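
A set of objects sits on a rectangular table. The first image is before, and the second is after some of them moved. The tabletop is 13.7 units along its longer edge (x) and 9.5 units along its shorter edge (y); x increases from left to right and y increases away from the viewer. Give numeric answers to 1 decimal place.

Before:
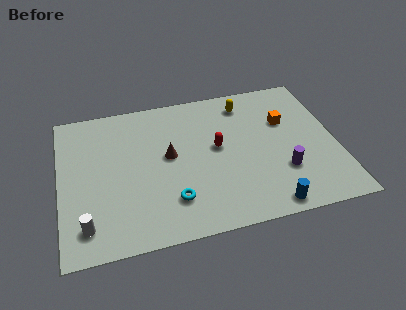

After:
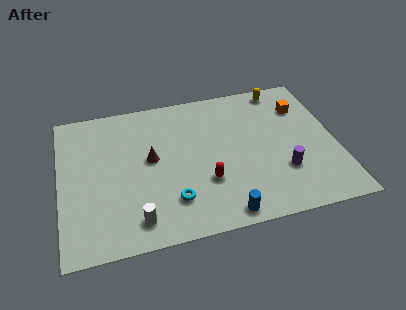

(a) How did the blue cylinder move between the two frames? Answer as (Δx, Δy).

(-2.2, 0.0)

From the two frames, the blue cylinder sits at roughly (10.0, 0.9) before and (7.8, 0.9) after.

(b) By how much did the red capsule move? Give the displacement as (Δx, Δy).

(-0.7, -2.1)

From the two frames, the red capsule sits at roughly (7.8, 5.2) before and (7.1, 3.1) after.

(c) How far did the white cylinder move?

2.4

The white cylinder moved from about (1.2, 1.7) to (3.6, 1.5), a distance of √(2.4² + 0.2²) ≈ 2.4.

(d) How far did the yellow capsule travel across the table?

2.0

The yellow capsule moved from about (9.4, 7.9) to (11.3, 8.5), a distance of √(1.9² + 0.6²) ≈ 2.0.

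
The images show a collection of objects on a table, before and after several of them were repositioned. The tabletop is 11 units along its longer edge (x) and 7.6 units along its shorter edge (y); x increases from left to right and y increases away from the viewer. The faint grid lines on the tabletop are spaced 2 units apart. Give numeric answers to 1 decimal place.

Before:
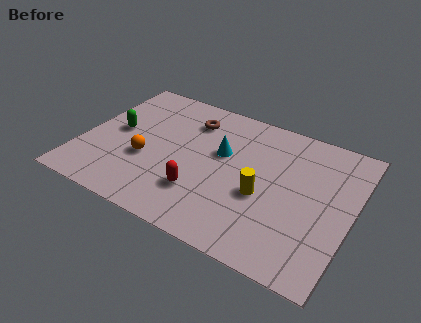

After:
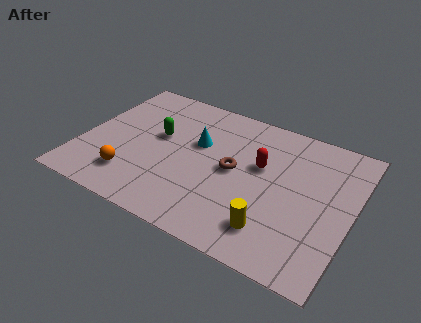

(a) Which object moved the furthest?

the red capsule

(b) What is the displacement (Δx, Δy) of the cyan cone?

(-1.0, 0.1)

The cyan cone started near (5.6, 4.6) and ended near (4.6, 4.7).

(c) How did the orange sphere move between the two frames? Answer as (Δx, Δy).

(-0.4, -1.2)

The orange sphere was at about (2.7, 2.9) and moved to about (2.3, 1.7).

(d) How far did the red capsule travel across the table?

3.3

From (5.1, 2.1) to (7.2, 4.6), the red capsule covered √(2.1² + 2.5²) ≈ 3.3 units.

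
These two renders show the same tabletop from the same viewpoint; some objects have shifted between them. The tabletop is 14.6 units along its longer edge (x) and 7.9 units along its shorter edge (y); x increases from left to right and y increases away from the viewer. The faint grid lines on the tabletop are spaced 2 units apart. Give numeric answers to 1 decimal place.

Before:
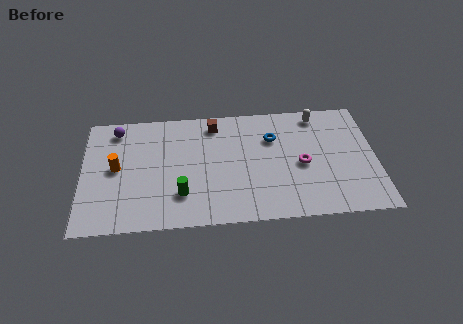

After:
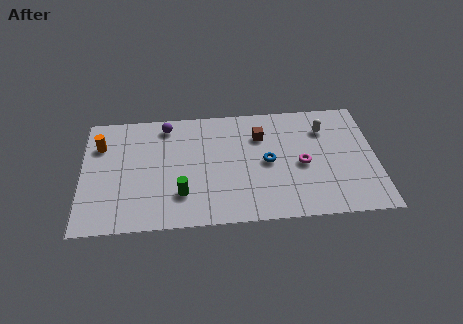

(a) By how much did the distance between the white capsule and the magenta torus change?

-0.8

Before: roughly 3.4 units apart; after: 2.6. That's 0.8 units closer together.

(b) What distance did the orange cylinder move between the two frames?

1.8

The orange cylinder was near (1.7, 4.1) before and (0.9, 5.7) after, so it travelled √(0.8² + 1.6²) ≈ 1.8 units.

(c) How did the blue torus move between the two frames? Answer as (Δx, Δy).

(-0.3, -1.6)

From the two frames, the blue torus sits at roughly (9.5, 5.5) before and (9.2, 3.9) after.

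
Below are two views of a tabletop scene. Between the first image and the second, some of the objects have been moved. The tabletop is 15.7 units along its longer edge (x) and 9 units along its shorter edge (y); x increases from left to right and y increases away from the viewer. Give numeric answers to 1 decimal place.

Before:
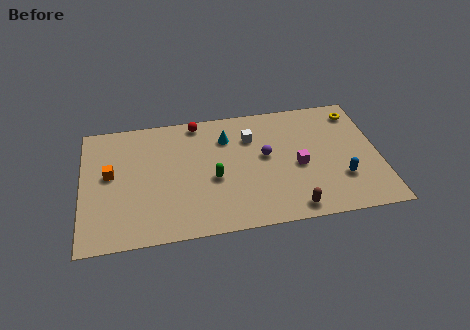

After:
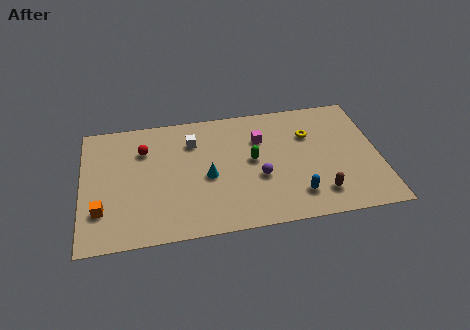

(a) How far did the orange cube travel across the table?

2.5

The orange cube was near (1.5, 5.0) before and (1.0, 2.5) after, so it travelled √(0.5² + 2.5²) ≈ 2.5 units.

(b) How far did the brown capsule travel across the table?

1.7

From (10.9, 1.0) to (12.4, 1.8), the brown capsule covered √(1.5² + 0.8²) ≈ 1.7 units.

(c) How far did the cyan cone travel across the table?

2.9

The cyan cone moved from about (7.7, 6.7) to (6.6, 4.0), a distance of √(1.1² + 2.7²) ≈ 2.9.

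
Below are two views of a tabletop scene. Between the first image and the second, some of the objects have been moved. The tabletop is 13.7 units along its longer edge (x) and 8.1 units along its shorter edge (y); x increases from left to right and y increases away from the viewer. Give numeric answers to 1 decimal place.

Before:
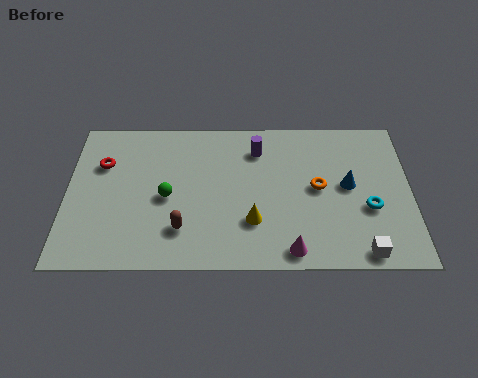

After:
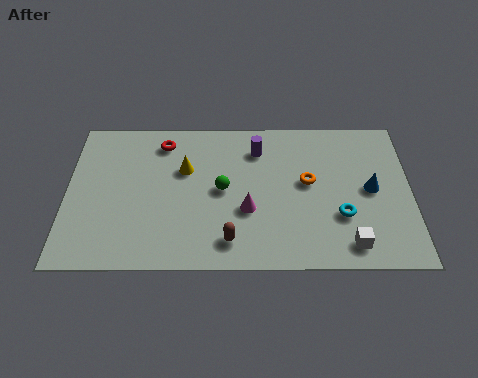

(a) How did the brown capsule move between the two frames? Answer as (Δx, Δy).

(1.9, -0.6)

The brown capsule started near (4.6, 2.0) and ended near (6.5, 1.4).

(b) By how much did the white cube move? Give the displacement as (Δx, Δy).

(-0.5, 0.4)

From the two frames, the white cube sits at roughly (11.7, 0.8) before and (11.2, 1.2) after.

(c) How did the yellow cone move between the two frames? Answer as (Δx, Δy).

(-2.7, 2.8)

The yellow cone was at about (7.4, 2.4) and moved to about (4.7, 5.2).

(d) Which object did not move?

the purple cylinder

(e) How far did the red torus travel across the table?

2.7

The red torus was near (1.4, 5.5) before and (3.8, 6.7) after, so it travelled √(2.4² + 1.2²) ≈ 2.7 units.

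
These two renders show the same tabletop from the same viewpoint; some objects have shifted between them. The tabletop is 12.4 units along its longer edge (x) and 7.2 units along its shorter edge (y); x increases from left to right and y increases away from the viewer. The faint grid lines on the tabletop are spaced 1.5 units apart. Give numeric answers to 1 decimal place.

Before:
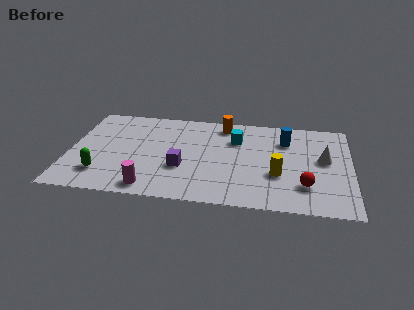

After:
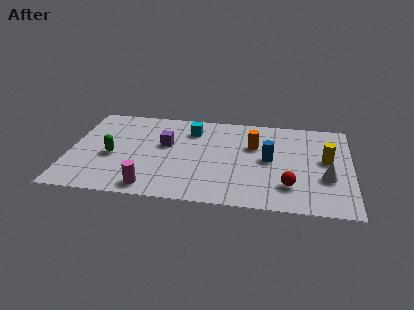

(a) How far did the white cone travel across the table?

1.4

The white cone was near (11.2, 4.0) before and (11.3, 2.6) after, so it travelled √(0.1² + 1.4²) ≈ 1.4 units.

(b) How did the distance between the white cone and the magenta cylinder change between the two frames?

-0.3

Before: roughly 8.1 units apart; after: 7.8. That's 0.3 units closer together.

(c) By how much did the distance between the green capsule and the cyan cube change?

-2.5

They were about 6.7 units apart before and 4.2 after — 2.5 units closer together.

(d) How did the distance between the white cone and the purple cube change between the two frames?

+0.9

Before: roughly 6.4 units apart; after: 7.3. That's 0.9 units further apart.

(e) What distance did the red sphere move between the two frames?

0.7

From (10.4, 1.9) to (9.7, 1.8), the red sphere covered √(0.7² + 0.1²) ≈ 0.7 units.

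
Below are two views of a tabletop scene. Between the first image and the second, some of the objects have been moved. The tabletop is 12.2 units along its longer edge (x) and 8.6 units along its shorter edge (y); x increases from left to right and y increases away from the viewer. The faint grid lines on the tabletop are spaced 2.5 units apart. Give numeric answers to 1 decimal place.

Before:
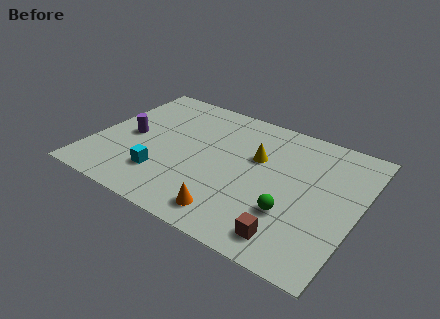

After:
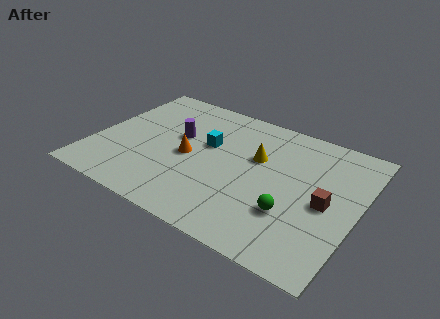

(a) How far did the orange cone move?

3.7

The orange cone was near (6.9, 1.3) before and (4.4, 4.0) after, so it travelled √(2.5² + 2.7²) ≈ 3.7 units.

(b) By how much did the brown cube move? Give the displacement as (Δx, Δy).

(1.2, 2.7)

From the two frames, the brown cube sits at roughly (9.6, 1.3) before and (10.8, 4.0) after.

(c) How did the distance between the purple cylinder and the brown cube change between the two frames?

-1.3

They were about 8.5 units apart before and 7.2 after — 1.3 units closer together.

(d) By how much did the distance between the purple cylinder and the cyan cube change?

-1.3

Before: roughly 2.7 units apart; after: 1.4. That's 1.3 units closer together.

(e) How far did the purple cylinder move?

2.3

The purple cylinder was near (1.6, 4.1) before and (3.7, 5.1) after, so it travelled √(2.1² + 1.0²) ≈ 2.3 units.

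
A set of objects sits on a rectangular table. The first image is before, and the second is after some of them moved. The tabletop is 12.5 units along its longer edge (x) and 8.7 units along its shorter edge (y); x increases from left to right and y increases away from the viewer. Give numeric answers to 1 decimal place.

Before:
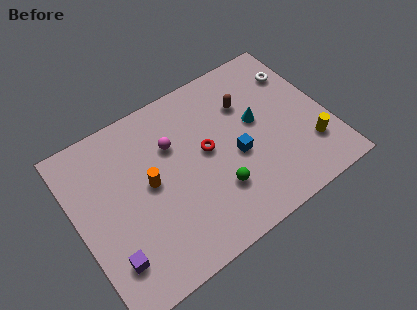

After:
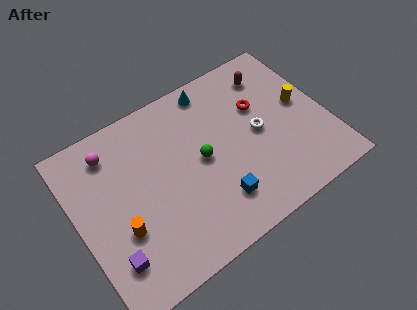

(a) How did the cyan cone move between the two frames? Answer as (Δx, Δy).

(-1.7, 2.8)

From the two frames, the cyan cone sits at roughly (9.1, 4.9) before and (7.4, 7.7) after.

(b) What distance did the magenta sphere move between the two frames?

3.1

From (5.0, 5.9) to (2.1, 7.1), the magenta sphere covered √(2.9² + 1.2²) ≈ 3.1 units.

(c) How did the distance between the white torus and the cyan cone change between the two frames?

+0.9

They were about 2.9 units apart before and 3.8 after — 0.9 units further apart.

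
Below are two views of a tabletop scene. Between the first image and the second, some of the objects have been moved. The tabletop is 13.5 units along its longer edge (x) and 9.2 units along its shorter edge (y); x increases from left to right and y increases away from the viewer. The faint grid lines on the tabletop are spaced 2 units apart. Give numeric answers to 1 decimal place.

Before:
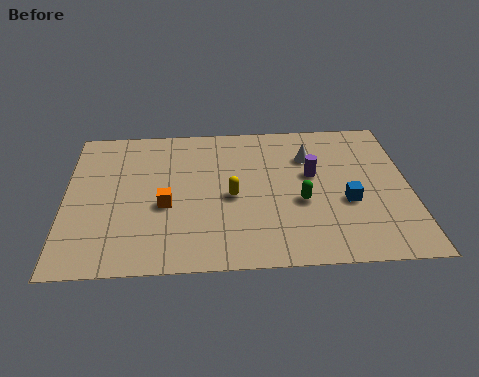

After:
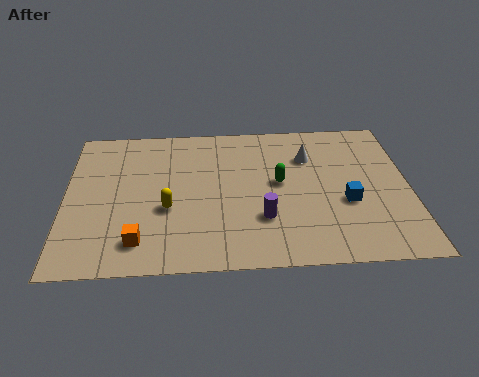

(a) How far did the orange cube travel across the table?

2.3

The orange cube was near (3.9, 3.8) before and (2.9, 1.7) after, so it travelled √(1.0² + 2.1²) ≈ 2.3 units.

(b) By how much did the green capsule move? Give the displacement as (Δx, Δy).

(-0.8, 1.3)

From the two frames, the green capsule sits at roughly (9.2, 3.7) before and (8.4, 5.0) after.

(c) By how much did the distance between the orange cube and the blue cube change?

+1.2

The distance was about 7.1 in the first image and 8.3 in the second, so they moved 1.2 units further apart.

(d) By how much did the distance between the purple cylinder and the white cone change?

+3.0

Before: roughly 1.2 units apart; after: 4.2. That's 3.0 units further apart.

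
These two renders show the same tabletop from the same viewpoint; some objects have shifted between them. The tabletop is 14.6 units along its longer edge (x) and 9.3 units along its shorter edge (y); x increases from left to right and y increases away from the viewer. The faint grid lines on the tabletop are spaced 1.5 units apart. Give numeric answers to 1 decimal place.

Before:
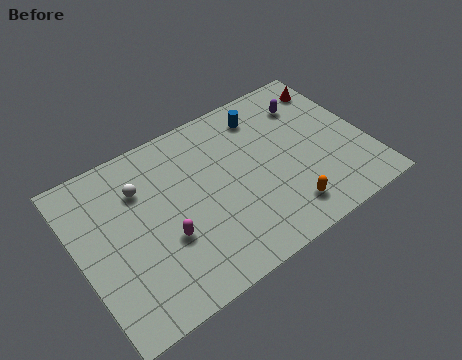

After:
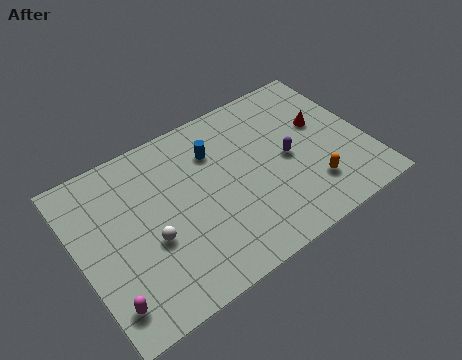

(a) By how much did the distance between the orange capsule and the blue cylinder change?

+0.3

They were about 5.9 units apart before and 6.2 after — 0.3 units further apart.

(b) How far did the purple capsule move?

3.1

The purple capsule moved from about (12.2, 7.1) to (10.6, 4.5), a distance of √(1.6² + 2.6²) ≈ 3.1.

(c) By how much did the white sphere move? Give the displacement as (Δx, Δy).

(0.0, -3.0)

The white sphere was at about (3.4, 6.7) and moved to about (3.4, 3.7).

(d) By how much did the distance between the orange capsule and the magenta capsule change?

+4.5

Before: roughly 6.0 units apart; after: 10.5. That's 4.5 units further apart.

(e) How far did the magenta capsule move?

3.6

From (4.1, 3.4) to (0.9, 1.7), the magenta capsule covered √(3.2² + 1.7²) ≈ 3.6 units.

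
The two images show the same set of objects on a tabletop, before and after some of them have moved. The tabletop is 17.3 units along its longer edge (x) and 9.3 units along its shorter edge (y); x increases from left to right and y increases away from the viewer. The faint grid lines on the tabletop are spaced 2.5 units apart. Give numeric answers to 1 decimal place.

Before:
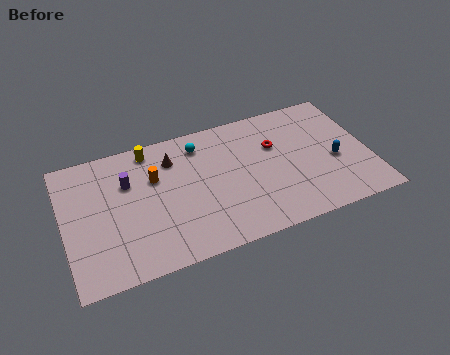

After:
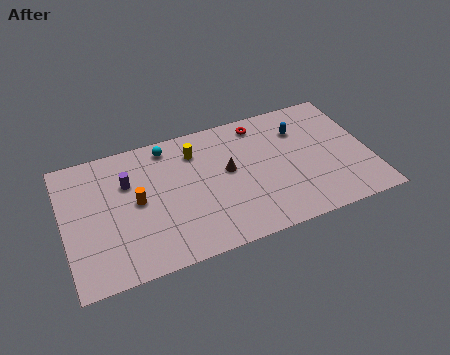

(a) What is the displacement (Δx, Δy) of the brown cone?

(3.0, -1.9)

From the two frames, the brown cone sits at roughly (6.3, 7.1) before and (9.3, 5.2) after.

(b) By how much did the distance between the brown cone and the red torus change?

-2.4

They were about 5.9 units apart before and 3.5 after — 2.4 units closer together.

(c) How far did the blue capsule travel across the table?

3.4

From (15.3, 3.9) to (13.6, 6.8), the blue capsule covered √(1.7² + 2.9²) ≈ 3.4 units.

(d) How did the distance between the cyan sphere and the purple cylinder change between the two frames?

-1.4

The distance was about 4.4 in the first image and 3.0 in the second, so they moved 1.4 units closer together.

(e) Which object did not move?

the purple cylinder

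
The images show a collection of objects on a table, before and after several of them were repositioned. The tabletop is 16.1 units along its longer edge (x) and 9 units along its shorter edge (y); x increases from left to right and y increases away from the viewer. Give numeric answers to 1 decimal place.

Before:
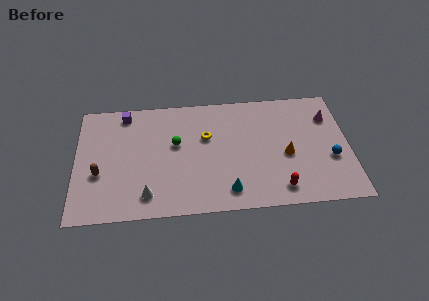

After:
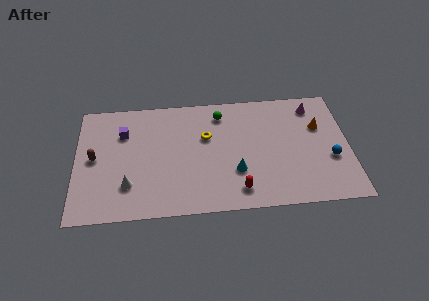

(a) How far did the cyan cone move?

1.5

The cyan cone moved from about (8.9, 1.5) to (9.4, 2.9), a distance of √(0.5² + 1.4²) ≈ 1.5.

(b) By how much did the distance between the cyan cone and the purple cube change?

-1.3

They were about 8.8 units apart before and 7.5 after — 1.3 units closer together.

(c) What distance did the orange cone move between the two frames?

2.8

The orange cone moved from about (12.4, 3.9) to (14.4, 5.9), a distance of √(2.0² + 2.0²) ≈ 2.8.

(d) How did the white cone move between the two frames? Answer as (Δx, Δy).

(-1.1, 0.8)

From the two frames, the white cone sits at roughly (4.2, 1.6) before and (3.1, 2.4) after.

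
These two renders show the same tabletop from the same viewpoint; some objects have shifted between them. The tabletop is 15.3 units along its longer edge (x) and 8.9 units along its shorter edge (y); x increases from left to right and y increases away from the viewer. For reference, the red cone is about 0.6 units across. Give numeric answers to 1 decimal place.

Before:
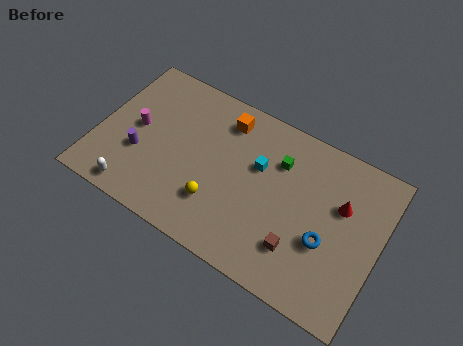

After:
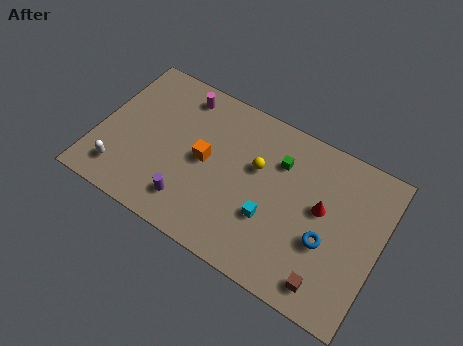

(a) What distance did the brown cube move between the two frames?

2.0

From (11.3, 2.3) to (13.0, 1.3), the brown cube covered √(1.7² + 1.0²) ≈ 2.0 units.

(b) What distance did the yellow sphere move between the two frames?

3.4

From (6.8, 2.5) to (8.5, 5.5), the yellow sphere covered √(1.7² + 3.0²) ≈ 3.4 units.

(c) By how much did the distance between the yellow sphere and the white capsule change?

+3.3

The distance was about 4.6 in the first image and 7.9 in the second, so they moved 3.3 units further apart.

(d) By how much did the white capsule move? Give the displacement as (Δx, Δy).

(-0.9, 0.7)

The white capsule was at about (2.5, 1.0) and moved to about (1.6, 1.7).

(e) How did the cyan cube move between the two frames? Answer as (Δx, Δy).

(1.0, -2.5)

The cyan cube started near (8.6, 5.6) and ended near (9.6, 3.1).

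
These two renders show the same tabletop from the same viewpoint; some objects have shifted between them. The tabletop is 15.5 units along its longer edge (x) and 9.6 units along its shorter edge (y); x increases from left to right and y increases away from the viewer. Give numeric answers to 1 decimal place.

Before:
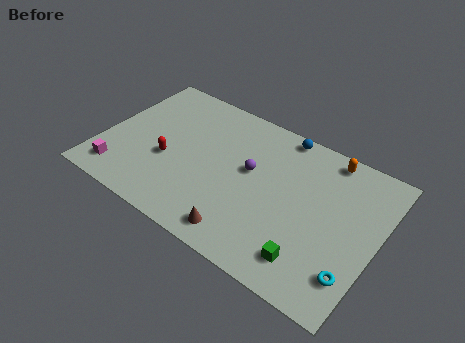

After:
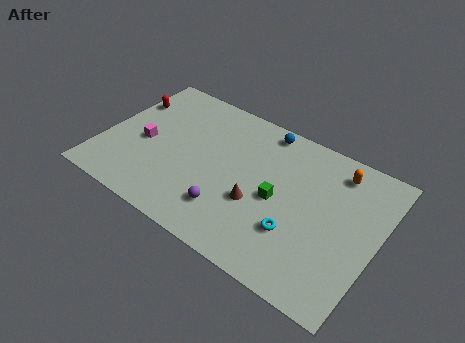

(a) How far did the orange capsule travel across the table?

0.8

The orange capsule moved from about (12.2, 8.6) to (12.8, 8.0), a distance of √(0.6² + 0.6²) ≈ 0.8.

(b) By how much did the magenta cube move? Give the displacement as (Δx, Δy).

(0.9, 2.7)

The magenta cube started near (1.4, 1.6) and ended near (2.3, 4.3).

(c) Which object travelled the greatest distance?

the red capsule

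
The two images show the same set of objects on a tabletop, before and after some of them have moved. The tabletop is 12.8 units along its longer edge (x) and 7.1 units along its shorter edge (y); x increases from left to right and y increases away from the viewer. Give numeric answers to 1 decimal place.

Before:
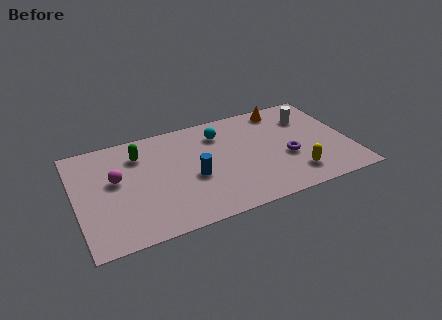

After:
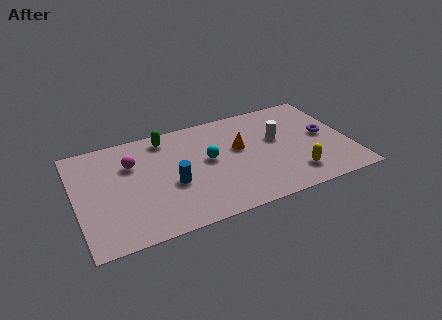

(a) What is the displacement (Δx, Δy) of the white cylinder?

(-1.6, -1.0)

The white cylinder was at about (11.1, 5.2) and moved to about (9.5, 4.2).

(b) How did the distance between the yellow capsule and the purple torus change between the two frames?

+1.5

They were about 1.3 units apart before and 2.8 after — 1.5 units further apart.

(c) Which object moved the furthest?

the orange cone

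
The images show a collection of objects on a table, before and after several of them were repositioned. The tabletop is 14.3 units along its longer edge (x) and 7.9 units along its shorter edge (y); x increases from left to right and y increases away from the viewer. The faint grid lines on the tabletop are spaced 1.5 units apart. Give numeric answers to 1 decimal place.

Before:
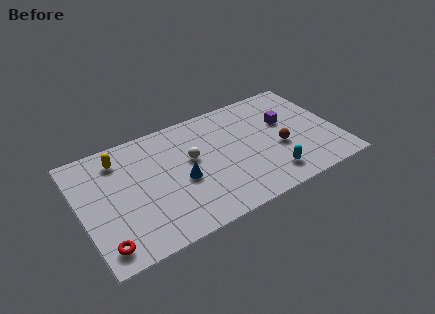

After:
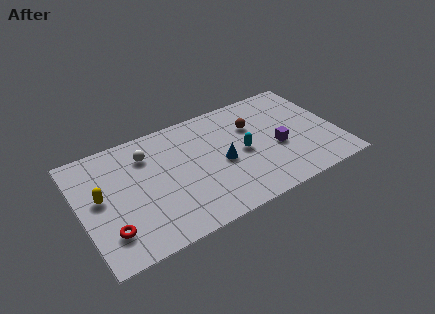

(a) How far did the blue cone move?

2.3

The blue cone moved from about (5.5, 3.4) to (7.8, 3.6), a distance of √(2.3² + 0.2²) ≈ 2.3.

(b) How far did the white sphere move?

2.7

The white sphere was near (6.2, 4.6) before and (3.9, 6.0) after, so it travelled √(2.3² + 1.4²) ≈ 2.7 units.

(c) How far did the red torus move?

0.8

The red torus was near (0.9, 1.2) before and (1.3, 1.9) after, so it travelled √(0.4² + 0.7²) ≈ 0.8 units.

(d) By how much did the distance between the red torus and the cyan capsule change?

-1.4

They were about 9.3 units apart before and 7.9 after — 1.4 units closer together.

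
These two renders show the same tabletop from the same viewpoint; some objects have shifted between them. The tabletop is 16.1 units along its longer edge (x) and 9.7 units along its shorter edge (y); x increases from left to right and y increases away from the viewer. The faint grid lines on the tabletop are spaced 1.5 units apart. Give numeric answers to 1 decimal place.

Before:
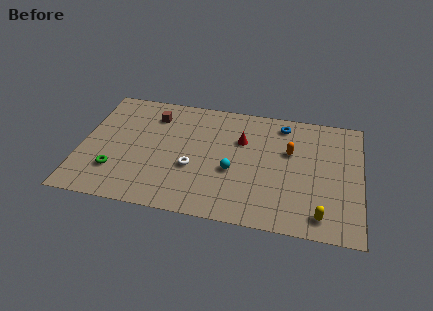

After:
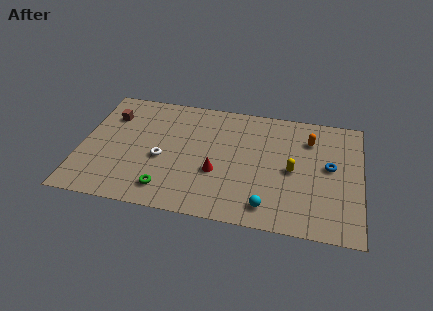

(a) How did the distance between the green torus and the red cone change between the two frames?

-4.7

They were about 8.1 units apart before and 3.4 after — 4.7 units closer together.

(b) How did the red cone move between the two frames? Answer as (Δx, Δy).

(-1.3, -2.9)

The red cone was at about (9.2, 6.5) and moved to about (7.9, 3.6).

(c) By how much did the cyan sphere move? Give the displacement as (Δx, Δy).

(2.1, -2.4)

From the two frames, the cyan sphere sits at roughly (8.8, 3.9) before and (10.9, 1.5) after.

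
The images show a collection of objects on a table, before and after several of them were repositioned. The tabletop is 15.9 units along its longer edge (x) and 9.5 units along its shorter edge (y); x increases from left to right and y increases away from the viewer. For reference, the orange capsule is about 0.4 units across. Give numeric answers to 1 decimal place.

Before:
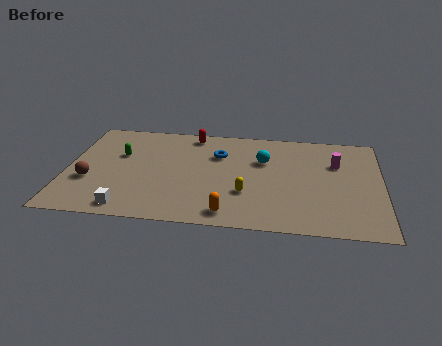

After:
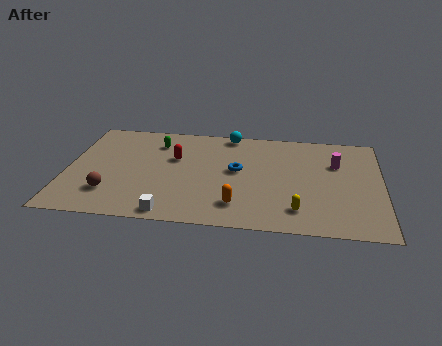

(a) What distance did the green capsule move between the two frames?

2.3

The green capsule moved from about (2.6, 6.0) to (4.4, 7.4), a distance of √(1.8² + 1.4²) ≈ 2.3.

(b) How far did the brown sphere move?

1.5

The brown sphere was near (1.2, 3.4) before and (2.3, 2.4) after, so it travelled √(1.1² + 1.0²) ≈ 1.5 units.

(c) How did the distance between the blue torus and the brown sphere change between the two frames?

-0.3

The distance was about 7.2 in the first image and 6.9 in the second, so they moved 0.3 units closer together.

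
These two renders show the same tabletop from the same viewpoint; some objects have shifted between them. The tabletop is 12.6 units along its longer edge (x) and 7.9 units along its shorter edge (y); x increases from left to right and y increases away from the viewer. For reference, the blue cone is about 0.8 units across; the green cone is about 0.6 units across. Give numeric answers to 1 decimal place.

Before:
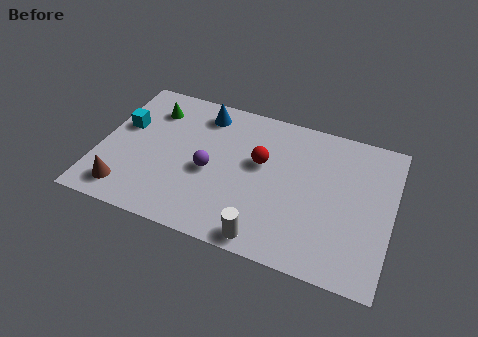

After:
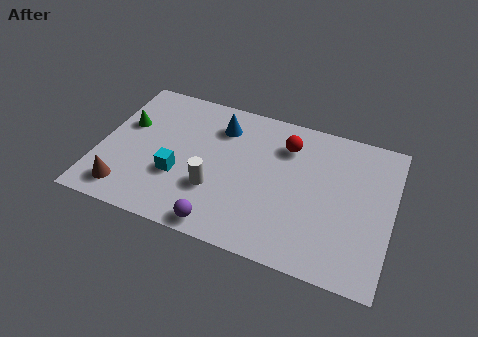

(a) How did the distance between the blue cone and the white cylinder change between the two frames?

-3.2

The distance was about 6.7 in the first image and 3.5 in the second, so they moved 3.2 units closer together.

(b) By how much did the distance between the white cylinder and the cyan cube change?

-6.1

They were about 7.7 units apart before and 1.6 after — 6.1 units closer together.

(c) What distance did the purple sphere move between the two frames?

2.8

The purple sphere moved from about (4.8, 3.5) to (5.6, 0.8), a distance of √(0.8² + 2.7²) ≈ 2.8.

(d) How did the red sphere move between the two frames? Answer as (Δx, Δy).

(1.0, 1.3)

The red sphere was at about (6.9, 4.7) and moved to about (7.9, 6.0).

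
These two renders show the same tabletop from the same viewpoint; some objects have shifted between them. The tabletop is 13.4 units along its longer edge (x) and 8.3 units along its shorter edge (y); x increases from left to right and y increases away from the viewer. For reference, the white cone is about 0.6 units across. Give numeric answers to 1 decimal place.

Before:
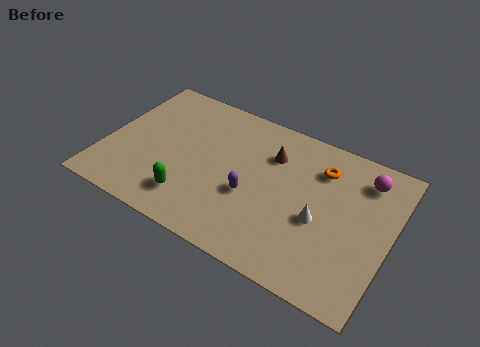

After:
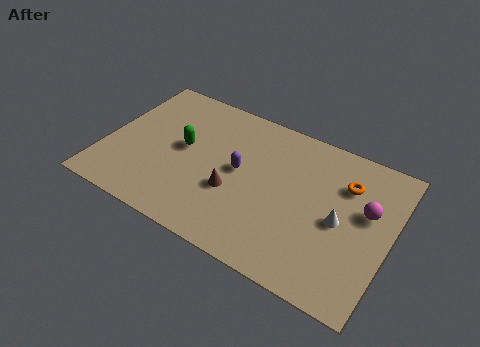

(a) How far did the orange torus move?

1.2

From (9.9, 6.3) to (11.1, 6.0), the orange torus covered √(1.2² + 0.3²) ≈ 1.2 units.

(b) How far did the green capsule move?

2.8

The green capsule was near (4.4, 1.8) before and (3.6, 4.5) after, so it travelled √(0.8² + 2.7²) ≈ 2.8 units.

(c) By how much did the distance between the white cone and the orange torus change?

-0.7

They were about 2.8 units apart before and 2.1 after — 0.7 units closer together.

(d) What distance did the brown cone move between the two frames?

3.2

From (7.6, 6.0) to (6.2, 3.1), the brown cone covered √(1.4² + 2.9²) ≈ 3.2 units.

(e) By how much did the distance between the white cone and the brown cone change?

+1.4

Before: roughly 3.6 units apart; after: 5.0. That's 1.4 units further apart.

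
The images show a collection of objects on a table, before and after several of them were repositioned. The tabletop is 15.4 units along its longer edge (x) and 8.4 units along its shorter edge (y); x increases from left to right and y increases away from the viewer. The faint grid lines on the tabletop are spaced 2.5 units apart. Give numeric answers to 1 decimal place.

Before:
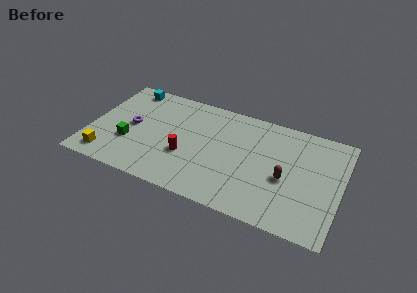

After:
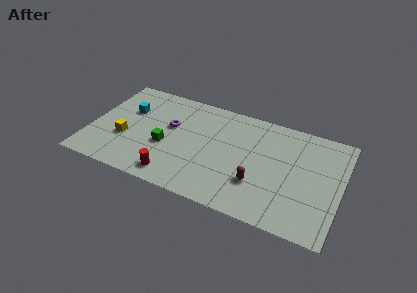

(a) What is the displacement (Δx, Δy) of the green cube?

(2.2, 0.5)

The green cube was at about (2.5, 2.9) and moved to about (4.7, 3.4).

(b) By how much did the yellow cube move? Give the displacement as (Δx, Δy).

(0.9, 1.8)

The yellow cube was at about (1.3, 1.3) and moved to about (2.2, 3.1).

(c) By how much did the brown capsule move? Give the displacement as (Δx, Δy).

(-1.6, -1.0)

From the two frames, the brown capsule sits at roughly (12.1, 3.6) before and (10.5, 2.6) after.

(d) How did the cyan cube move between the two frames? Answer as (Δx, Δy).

(0.2, -1.9)

The cyan cube started near (1.9, 7.4) and ended near (2.1, 5.5).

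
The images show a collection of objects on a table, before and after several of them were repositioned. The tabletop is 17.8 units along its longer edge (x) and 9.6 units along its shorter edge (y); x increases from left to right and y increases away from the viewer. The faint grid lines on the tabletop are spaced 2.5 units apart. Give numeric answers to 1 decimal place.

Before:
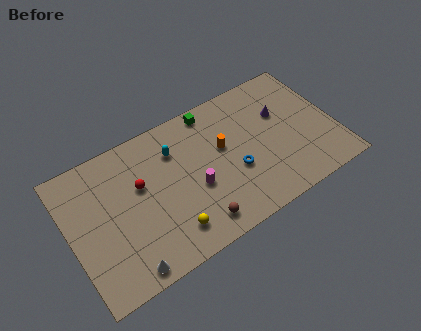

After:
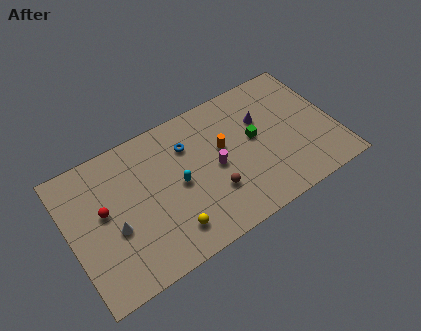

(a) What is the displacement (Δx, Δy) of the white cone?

(-0.3, 2.9)

The white cone was at about (3.1, 1.0) and moved to about (2.8, 3.9).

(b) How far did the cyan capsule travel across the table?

2.4

From (7.3, 7.1) to (7.2, 4.7), the cyan capsule covered √(0.1² + 2.4²) ≈ 2.4 units.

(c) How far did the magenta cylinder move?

1.7

The magenta cylinder moved from about (8.2, 3.9) to (9.7, 4.6), a distance of √(1.5² + 0.7²) ≈ 1.7.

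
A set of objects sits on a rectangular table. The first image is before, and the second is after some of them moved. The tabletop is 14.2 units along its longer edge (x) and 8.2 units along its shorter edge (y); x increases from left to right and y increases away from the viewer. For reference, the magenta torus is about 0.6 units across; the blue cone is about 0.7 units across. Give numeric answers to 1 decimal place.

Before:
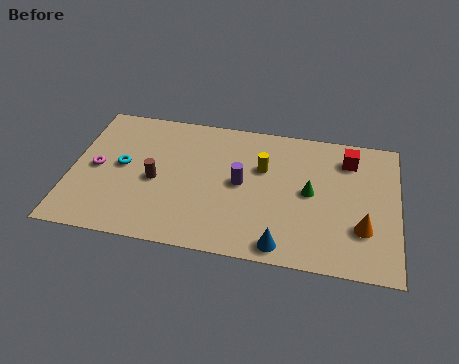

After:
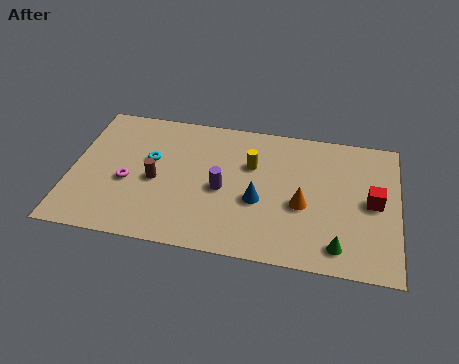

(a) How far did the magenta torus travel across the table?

1.5

From (1.1, 4.0) to (2.5, 3.4), the magenta torus covered √(1.4² + 0.6²) ≈ 1.5 units.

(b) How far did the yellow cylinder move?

0.5

From (8.3, 5.3) to (7.8, 5.4), the yellow cylinder covered √(0.5² + 0.1²) ≈ 0.5 units.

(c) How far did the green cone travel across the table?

3.2

The green cone was near (10.4, 4.2) before and (11.7, 1.3) after, so it travelled √(1.3² + 2.9²) ≈ 3.2 units.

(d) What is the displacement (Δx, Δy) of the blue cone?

(-1.1, 2.4)

The blue cone started near (9.3, 0.9) and ended near (8.2, 3.3).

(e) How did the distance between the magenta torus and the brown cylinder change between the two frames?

-1.4

The distance was about 2.6 in the first image and 1.2 in the second, so they moved 1.4 units closer together.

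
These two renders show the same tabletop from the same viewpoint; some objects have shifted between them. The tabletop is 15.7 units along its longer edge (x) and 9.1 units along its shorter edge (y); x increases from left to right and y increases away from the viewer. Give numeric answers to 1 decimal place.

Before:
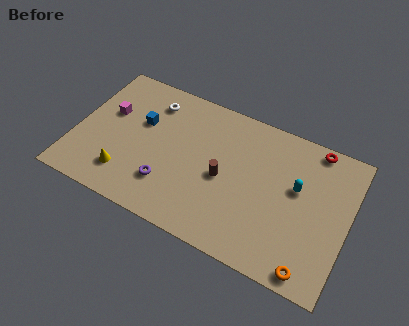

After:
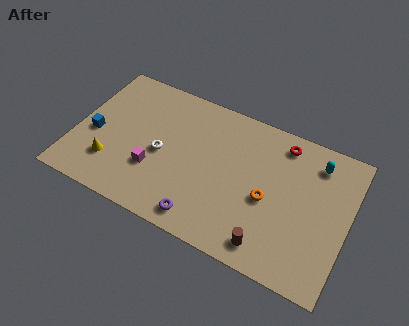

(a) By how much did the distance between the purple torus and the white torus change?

-1.1

They were about 5.2 units apart before and 4.1 after — 1.1 units closer together.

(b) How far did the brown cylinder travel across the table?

4.2

The brown cylinder moved from about (8.6, 4.2) to (11.6, 1.3), a distance of √(3.0² + 2.9²) ≈ 4.2.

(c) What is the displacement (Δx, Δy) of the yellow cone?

(-0.9, 0.4)

The yellow cone started near (3.2, 2.0) and ended near (2.3, 2.4).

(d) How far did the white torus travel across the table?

3.3

From (4.0, 7.3) to (5.0, 4.2), the white torus covered √(1.0² + 3.1²) ≈ 3.3 units.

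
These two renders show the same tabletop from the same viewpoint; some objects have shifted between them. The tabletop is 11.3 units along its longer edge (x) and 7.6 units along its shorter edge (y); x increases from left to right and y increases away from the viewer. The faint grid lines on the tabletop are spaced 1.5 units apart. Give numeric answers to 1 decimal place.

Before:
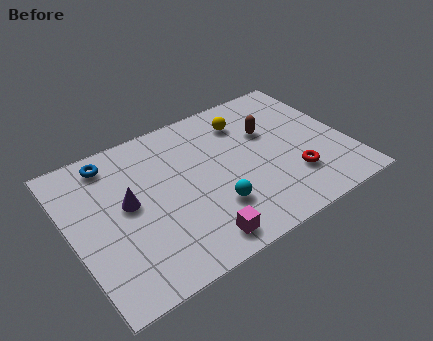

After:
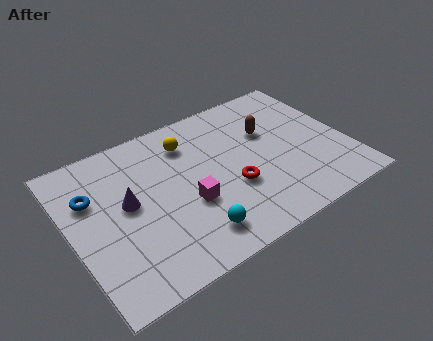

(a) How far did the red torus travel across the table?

2.5

The red torus moved from about (8.8, 2.1) to (6.4, 2.8), a distance of √(2.4² + 0.7²) ≈ 2.5.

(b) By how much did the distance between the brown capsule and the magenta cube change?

-1.2

Before: roughly 5.4 units apart; after: 4.2. That's 1.2 units closer together.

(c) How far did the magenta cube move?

1.9

From (4.6, 1.0) to (4.6, 2.9), the magenta cube covered √(0.0² + 1.9²) ≈ 1.9 units.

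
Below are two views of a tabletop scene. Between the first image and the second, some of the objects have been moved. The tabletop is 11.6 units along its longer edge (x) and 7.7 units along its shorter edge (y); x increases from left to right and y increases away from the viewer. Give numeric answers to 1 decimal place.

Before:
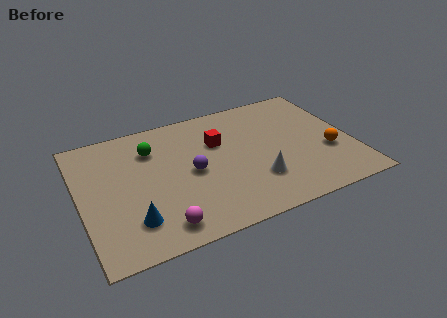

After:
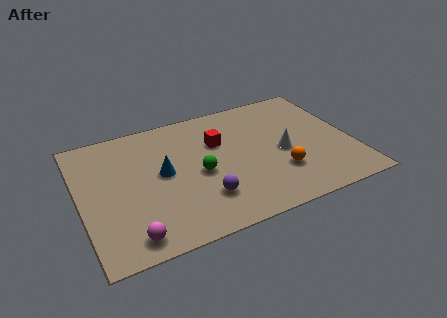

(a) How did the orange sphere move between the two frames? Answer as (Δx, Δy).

(-2.2, -0.5)

The orange sphere was at about (10.5, 2.8) and moved to about (8.3, 2.3).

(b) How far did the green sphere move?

2.8

The green sphere was near (3.2, 5.7) before and (5.0, 3.5) after, so it travelled √(1.8² + 2.2²) ≈ 2.8 units.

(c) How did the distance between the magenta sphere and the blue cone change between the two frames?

+2.2

Before: roughly 1.3 units apart; after: 3.5. That's 2.2 units further apart.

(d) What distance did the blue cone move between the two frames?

2.7

The blue cone was near (2.0, 1.8) before and (3.5, 4.1) after, so it travelled √(1.5² + 2.3²) ≈ 2.7 units.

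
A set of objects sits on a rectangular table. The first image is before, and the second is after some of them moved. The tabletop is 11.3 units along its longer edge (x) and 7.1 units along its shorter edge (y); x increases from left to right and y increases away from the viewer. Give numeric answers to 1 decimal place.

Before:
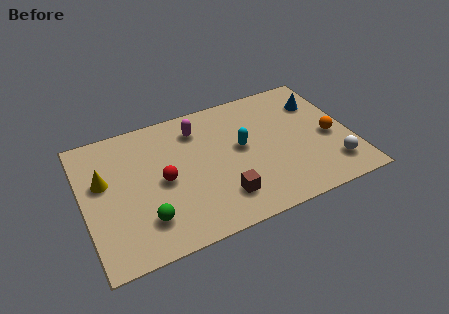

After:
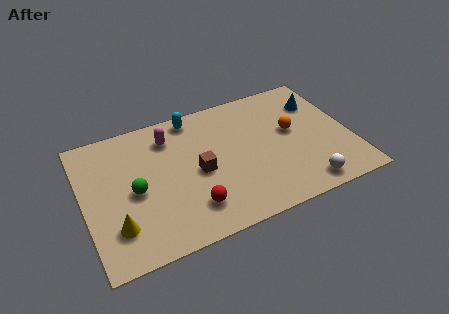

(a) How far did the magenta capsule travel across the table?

1.2

From (5.0, 5.6) to (3.8, 5.6), the magenta capsule covered √(1.2² + 0.0²) ≈ 1.2 units.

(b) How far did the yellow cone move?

2.5

The yellow cone was near (0.9, 4.3) before and (1.2, 1.8) after, so it travelled √(0.3² + 2.5²) ≈ 2.5 units.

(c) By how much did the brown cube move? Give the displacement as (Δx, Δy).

(-0.8, 1.7)

The brown cube started near (5.6, 1.6) and ended near (4.8, 3.3).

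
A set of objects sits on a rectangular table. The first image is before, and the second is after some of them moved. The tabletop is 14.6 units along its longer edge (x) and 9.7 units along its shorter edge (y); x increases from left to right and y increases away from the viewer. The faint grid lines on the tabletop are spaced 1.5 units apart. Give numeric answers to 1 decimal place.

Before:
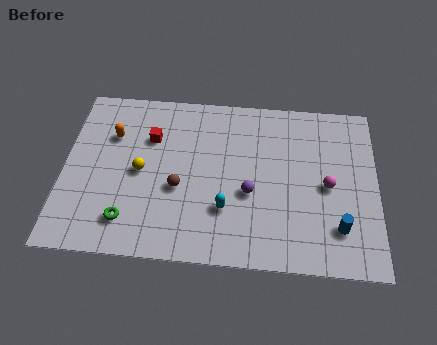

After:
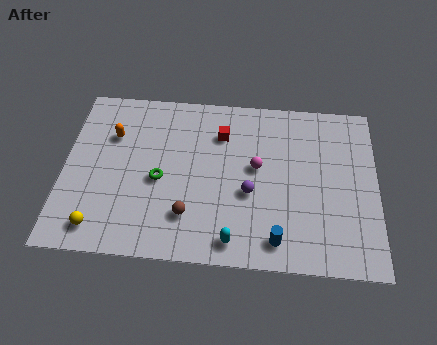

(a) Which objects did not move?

the purple sphere and the orange capsule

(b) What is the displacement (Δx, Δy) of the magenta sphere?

(-3.3, 0.8)

The magenta sphere started near (12.3, 4.6) and ended near (9.0, 5.4).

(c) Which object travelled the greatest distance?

the yellow sphere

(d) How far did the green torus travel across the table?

2.8

From (3.1, 1.9) to (4.5, 4.3), the green torus covered √(1.4² + 2.4²) ≈ 2.8 units.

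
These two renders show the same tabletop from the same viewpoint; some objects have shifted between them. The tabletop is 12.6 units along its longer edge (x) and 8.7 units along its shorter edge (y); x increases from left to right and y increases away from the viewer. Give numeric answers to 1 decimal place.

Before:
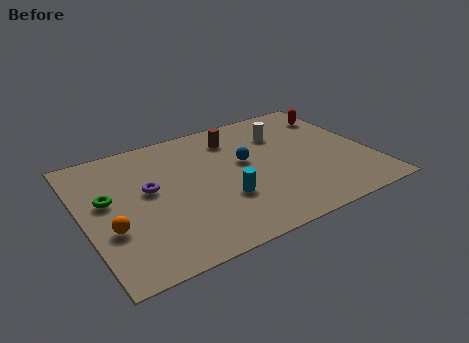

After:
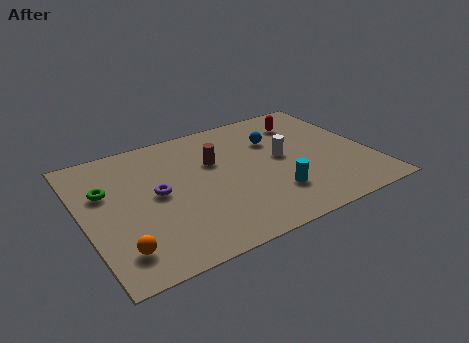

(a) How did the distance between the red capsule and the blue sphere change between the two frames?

-3.1

Before: roughly 4.8 units apart; after: 1.7. That's 3.1 units closer together.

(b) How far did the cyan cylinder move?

2.2

From (5.9, 2.9) to (8.0, 2.3), the cyan cylinder covered √(2.1² + 0.6²) ≈ 2.2 units.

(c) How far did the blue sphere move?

1.8

The blue sphere was near (7.2, 5.0) before and (8.7, 6.0) after, so it travelled √(1.5² + 1.0²) ≈ 1.8 units.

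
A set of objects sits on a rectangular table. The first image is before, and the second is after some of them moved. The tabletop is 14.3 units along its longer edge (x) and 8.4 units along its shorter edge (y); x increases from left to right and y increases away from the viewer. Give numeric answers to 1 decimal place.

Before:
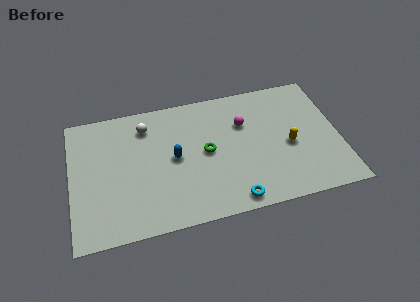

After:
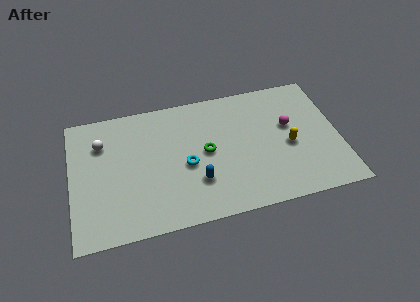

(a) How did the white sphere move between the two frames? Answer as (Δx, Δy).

(-2.4, -0.6)

The white sphere was at about (4.1, 6.7) and moved to about (1.7, 6.1).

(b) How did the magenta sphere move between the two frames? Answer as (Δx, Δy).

(2.4, -0.7)

The magenta sphere started near (9.3, 5.7) and ended near (11.7, 5.0).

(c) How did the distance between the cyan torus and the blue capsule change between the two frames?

-3.2

Before: roughly 4.5 units apart; after: 1.3. That's 3.2 units closer together.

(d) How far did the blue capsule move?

2.1

The blue capsule was near (5.5, 4.3) before and (6.6, 2.5) after, so it travelled √(1.1² + 1.8²) ≈ 2.1 units.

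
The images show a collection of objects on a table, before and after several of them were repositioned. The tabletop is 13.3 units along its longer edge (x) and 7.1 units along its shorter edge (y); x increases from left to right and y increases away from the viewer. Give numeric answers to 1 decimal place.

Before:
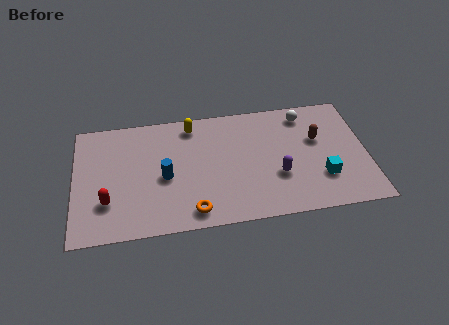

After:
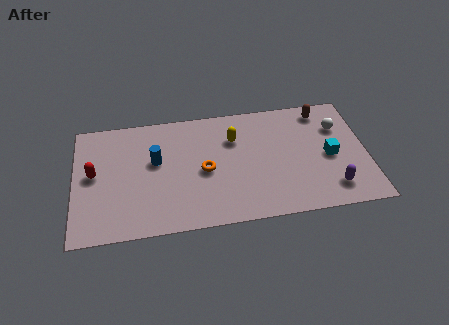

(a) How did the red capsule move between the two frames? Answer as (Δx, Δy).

(-0.6, 1.7)

The red capsule was at about (1.5, 2.1) and moved to about (0.9, 3.8).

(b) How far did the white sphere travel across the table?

1.8

The white sphere moved from about (10.6, 6.0) to (12.1, 5.0), a distance of √(1.5² + 1.0²) ≈ 1.8.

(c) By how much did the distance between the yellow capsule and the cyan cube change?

-2.4

They were about 7.0 units apart before and 4.6 after — 2.4 units closer together.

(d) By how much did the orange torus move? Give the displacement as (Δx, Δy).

(0.6, 2.3)

The orange torus started near (5.3, 1.0) and ended near (5.9, 3.3).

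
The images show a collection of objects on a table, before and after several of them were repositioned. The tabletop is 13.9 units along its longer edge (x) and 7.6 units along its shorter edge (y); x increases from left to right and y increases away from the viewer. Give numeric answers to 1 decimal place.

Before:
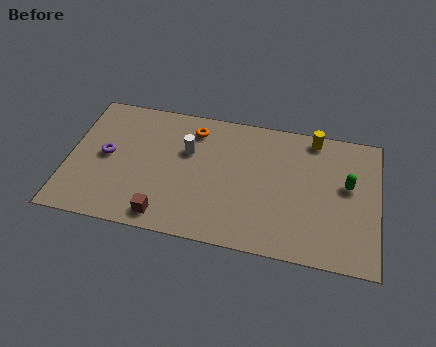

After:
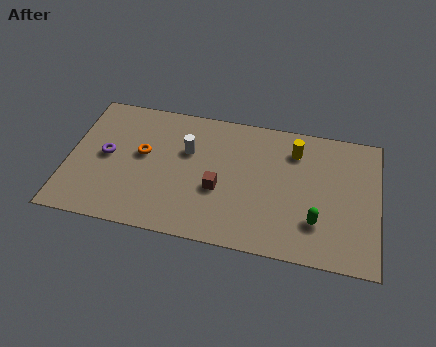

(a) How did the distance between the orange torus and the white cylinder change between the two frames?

+0.8

Before: roughly 1.3 units apart; after: 2.1. That's 0.8 units further apart.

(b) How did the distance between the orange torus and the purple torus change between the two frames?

-2.8

They were about 4.4 units apart before and 1.6 after — 2.8 units closer together.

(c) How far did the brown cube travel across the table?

3.0

The brown cube moved from about (4.5, 1.0) to (6.8, 3.0), a distance of √(2.3² + 2.0²) ≈ 3.0.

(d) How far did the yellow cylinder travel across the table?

1.2

The yellow cylinder moved from about (10.9, 6.8) to (10.1, 5.9), a distance of √(0.8² + 0.9²) ≈ 1.2.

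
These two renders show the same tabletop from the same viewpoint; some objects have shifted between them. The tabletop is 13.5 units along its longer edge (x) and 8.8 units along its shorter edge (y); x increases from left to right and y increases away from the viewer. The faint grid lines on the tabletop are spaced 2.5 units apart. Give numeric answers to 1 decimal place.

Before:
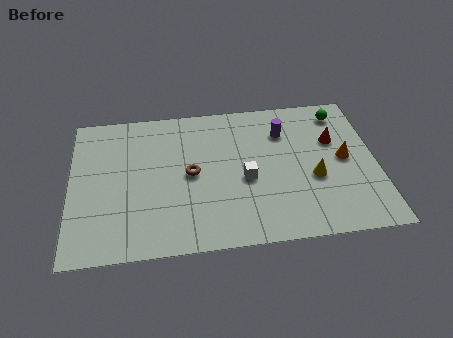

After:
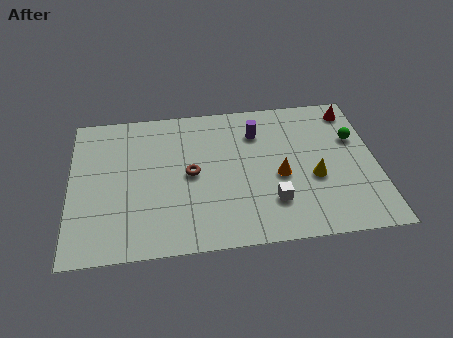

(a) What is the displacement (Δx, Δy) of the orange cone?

(-2.9, -0.7)

The orange cone started near (12.1, 4.5) and ended near (9.2, 3.8).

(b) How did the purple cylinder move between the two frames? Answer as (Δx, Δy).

(-1.2, 0.1)

The purple cylinder was at about (9.5, 6.5) and moved to about (8.3, 6.6).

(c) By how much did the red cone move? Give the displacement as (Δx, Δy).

(0.9, 1.8)

The red cone was at about (11.7, 5.7) and moved to about (12.6, 7.5).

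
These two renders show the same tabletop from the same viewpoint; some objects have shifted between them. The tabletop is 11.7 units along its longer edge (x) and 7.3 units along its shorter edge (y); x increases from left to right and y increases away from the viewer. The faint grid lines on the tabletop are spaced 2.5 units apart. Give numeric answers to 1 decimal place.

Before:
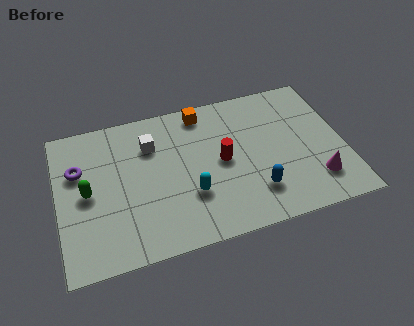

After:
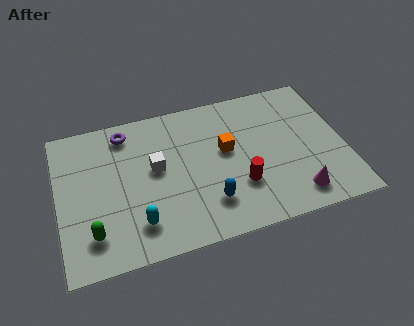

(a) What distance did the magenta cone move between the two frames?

1.0

The magenta cone moved from about (10.4, 1.7) to (9.5, 1.2), a distance of √(0.9² + 0.5²) ≈ 1.0.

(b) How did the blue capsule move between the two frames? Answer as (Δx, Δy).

(-1.9, 0.0)

The blue capsule was at about (7.9, 1.8) and moved to about (6.0, 1.8).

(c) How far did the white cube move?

1.2

From (3.9, 5.3) to (4.0, 4.1), the white cube covered √(0.1² + 1.2²) ≈ 1.2 units.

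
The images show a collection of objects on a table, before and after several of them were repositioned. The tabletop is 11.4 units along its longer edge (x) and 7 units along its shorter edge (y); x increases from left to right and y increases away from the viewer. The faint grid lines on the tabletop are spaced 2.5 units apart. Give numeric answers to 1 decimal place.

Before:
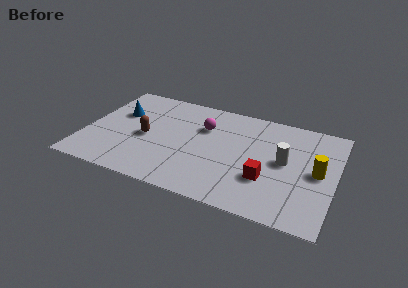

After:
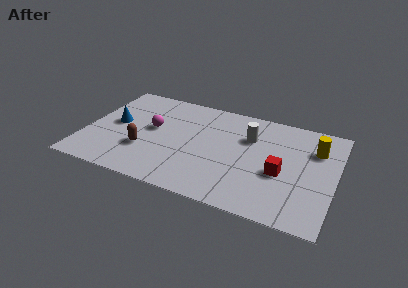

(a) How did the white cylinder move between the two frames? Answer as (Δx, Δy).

(-1.7, 1.1)

From the two frames, the white cylinder sits at roughly (9.1, 3.7) before and (7.4, 4.8) after.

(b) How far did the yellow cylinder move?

1.5

From (10.6, 3.5) to (10.4, 5.0), the yellow cylinder covered √(0.2² + 1.5²) ≈ 1.5 units.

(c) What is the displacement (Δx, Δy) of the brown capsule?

(0.0, -0.9)

The brown capsule was at about (2.8, 3.2) and moved to about (2.8, 2.3).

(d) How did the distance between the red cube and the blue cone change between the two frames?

+0.4

The distance was about 7.3 in the first image and 7.7 in the second, so they moved 0.4 units further apart.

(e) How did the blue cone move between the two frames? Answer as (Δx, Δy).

(-0.1, -0.8)

The blue cone started near (1.4, 4.5) and ended near (1.3, 3.7).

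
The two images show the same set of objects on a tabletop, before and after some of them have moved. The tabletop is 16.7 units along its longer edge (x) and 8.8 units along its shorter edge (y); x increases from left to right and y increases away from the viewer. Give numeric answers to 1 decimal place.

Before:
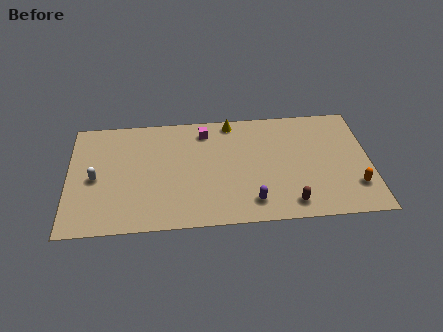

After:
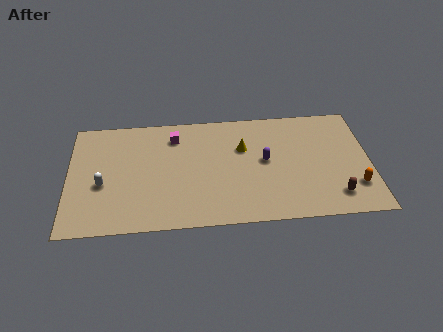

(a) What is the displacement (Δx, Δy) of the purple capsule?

(0.8, 3.1)

From the two frames, the purple capsule sits at roughly (10.1, 1.6) before and (10.9, 4.7) after.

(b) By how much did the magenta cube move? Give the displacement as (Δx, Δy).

(-1.7, -0.3)

The magenta cube started near (7.6, 7.3) and ended near (5.9, 7.0).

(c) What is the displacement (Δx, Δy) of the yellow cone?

(0.6, -2.1)

The yellow cone was at about (9.1, 7.9) and moved to about (9.7, 5.8).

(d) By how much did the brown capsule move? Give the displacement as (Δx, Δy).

(2.5, 0.4)

From the two frames, the brown capsule sits at roughly (12.2, 1.3) before and (14.7, 1.7) after.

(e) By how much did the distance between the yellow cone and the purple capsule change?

-4.8

They were about 6.4 units apart before and 1.6 after — 4.8 units closer together.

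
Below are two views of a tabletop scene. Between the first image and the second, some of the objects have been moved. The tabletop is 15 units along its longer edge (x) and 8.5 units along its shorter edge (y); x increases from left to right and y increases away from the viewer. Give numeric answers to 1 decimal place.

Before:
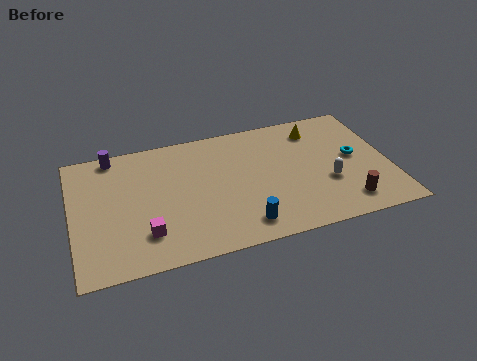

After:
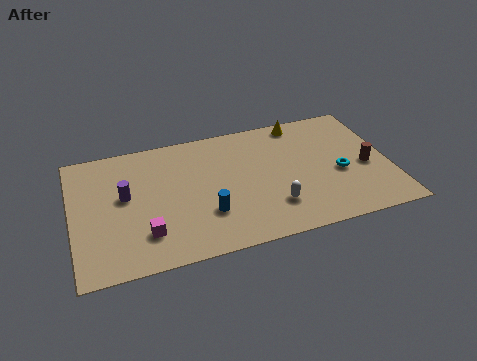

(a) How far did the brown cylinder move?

2.5

From (12.7, 1.5) to (13.9, 3.7), the brown cylinder covered √(1.2² + 2.2²) ≈ 2.5 units.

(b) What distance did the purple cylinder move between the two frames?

2.9

The purple cylinder was near (2.1, 7.7) before and (2.5, 4.8) after, so it travelled √(0.4² + 2.9²) ≈ 2.9 units.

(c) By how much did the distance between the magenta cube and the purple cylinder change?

-2.9

Before: roughly 5.7 units apart; after: 2.8. That's 2.9 units closer together.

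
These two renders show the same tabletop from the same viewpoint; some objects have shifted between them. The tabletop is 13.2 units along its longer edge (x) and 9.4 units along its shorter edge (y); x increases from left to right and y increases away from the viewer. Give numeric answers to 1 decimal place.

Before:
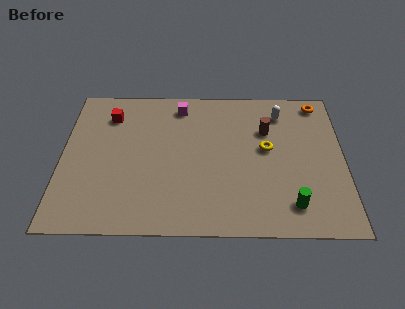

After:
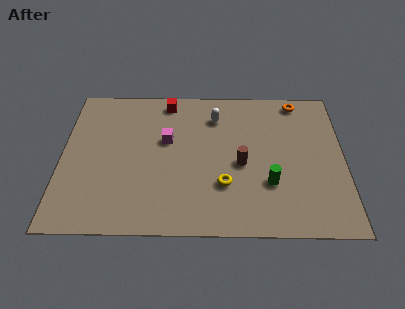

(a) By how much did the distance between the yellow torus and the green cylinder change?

-1.6

They were about 3.7 units apart before and 2.1 after — 1.6 units closer together.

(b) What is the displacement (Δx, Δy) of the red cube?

(2.7, 1.0)

The red cube started near (2.2, 7.3) and ended near (4.9, 8.3).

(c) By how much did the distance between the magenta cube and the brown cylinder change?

-0.6

They were about 4.4 units apart before and 3.8 after — 0.6 units closer together.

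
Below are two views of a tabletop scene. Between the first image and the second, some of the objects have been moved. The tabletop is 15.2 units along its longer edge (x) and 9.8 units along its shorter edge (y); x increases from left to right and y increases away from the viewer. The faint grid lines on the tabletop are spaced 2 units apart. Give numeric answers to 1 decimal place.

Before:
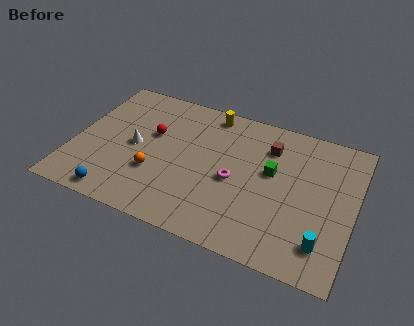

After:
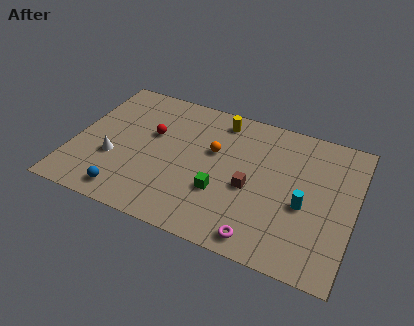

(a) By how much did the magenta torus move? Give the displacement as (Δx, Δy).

(1.8, -3.3)

The magenta torus started near (8.8, 4.4) and ended near (10.6, 1.1).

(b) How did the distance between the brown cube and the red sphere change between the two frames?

-0.6

The distance was about 6.5 in the first image and 5.9 in the second, so they moved 0.6 units closer together.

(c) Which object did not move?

the red sphere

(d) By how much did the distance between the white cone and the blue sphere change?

-1.4

The distance was about 3.8 in the first image and 2.4 in the second, so they moved 1.4 units closer together.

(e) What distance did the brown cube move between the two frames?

3.3

The brown cube moved from about (10.4, 7.4) to (9.7, 4.2), a distance of √(0.7² + 3.2²) ≈ 3.3.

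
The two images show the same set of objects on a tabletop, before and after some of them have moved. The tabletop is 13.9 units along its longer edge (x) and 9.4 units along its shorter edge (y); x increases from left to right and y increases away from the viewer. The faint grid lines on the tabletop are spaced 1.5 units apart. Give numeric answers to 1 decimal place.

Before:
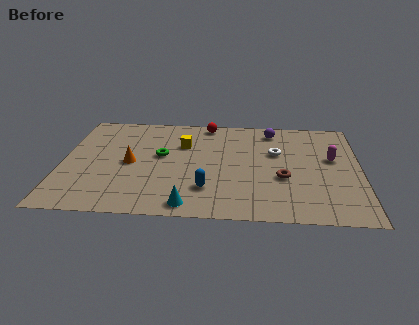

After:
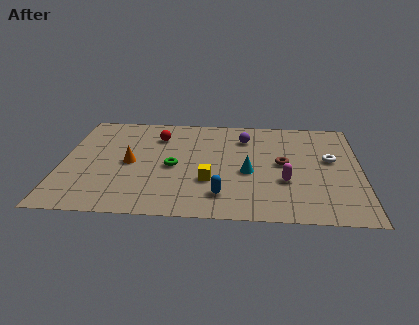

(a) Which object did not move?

the orange cone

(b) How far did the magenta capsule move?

3.1

From (12.6, 5.5) to (10.4, 3.3), the magenta capsule covered √(2.2² + 2.2²) ≈ 3.1 units.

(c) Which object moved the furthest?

the cyan cone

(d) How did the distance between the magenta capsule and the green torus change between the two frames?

-2.7

The distance was about 8.0 in the first image and 5.3 in the second, so they moved 2.7 units closer together.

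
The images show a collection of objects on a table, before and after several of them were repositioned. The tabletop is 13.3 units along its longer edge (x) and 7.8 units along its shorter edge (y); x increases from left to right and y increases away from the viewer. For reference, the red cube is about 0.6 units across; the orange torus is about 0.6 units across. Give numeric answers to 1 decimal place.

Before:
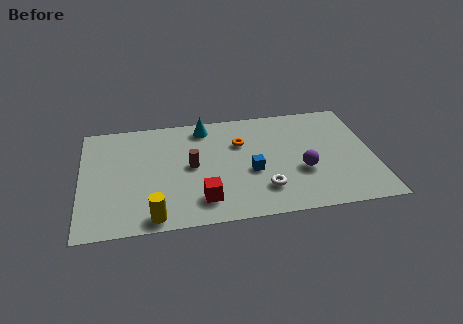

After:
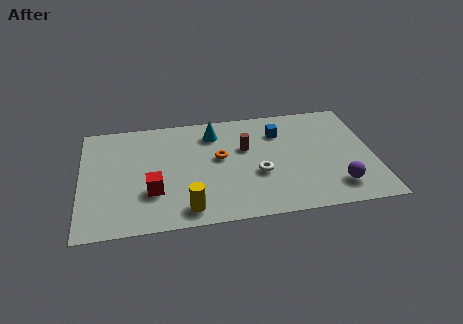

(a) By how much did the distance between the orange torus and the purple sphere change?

+2.3

Before: roughly 3.6 units apart; after: 5.9. That's 2.3 units further apart.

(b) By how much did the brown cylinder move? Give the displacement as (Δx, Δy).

(2.5, 0.9)

The brown cylinder started near (5.0, 4.0) and ended near (7.5, 4.9).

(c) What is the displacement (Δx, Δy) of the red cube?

(-2.2, 0.9)

The red cube started near (5.4, 1.6) and ended near (3.2, 2.5).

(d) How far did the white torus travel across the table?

1.1

From (8.2, 1.9) to (8.0, 3.0), the white torus covered √(0.2² + 1.1²) ≈ 1.1 units.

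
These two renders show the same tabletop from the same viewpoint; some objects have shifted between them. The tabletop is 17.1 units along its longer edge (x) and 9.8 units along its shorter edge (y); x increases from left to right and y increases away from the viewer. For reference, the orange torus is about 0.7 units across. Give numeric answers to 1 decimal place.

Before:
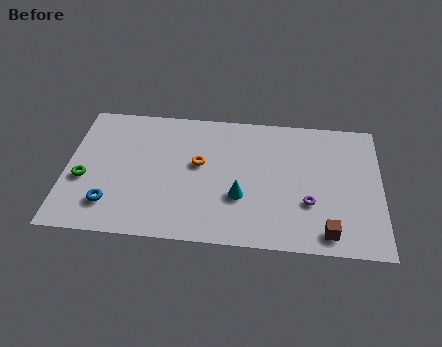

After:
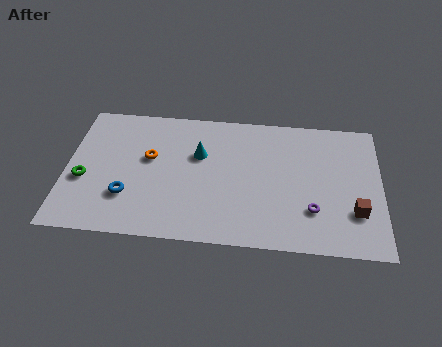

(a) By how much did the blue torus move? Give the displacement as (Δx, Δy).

(0.9, 0.7)

The blue torus started near (2.5, 2.2) and ended near (3.4, 2.9).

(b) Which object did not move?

the green torus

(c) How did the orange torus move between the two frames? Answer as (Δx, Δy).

(-2.7, 0.2)

The orange torus started near (7.2, 5.6) and ended near (4.5, 5.8).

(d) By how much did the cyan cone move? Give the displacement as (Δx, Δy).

(-2.3, 2.9)

The cyan cone started near (9.5, 3.4) and ended near (7.2, 6.3).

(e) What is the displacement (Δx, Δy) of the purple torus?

(0.2, -0.5)

The purple torus started near (13.2, 3.3) and ended near (13.4, 2.8).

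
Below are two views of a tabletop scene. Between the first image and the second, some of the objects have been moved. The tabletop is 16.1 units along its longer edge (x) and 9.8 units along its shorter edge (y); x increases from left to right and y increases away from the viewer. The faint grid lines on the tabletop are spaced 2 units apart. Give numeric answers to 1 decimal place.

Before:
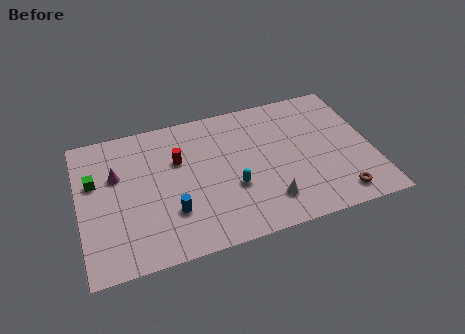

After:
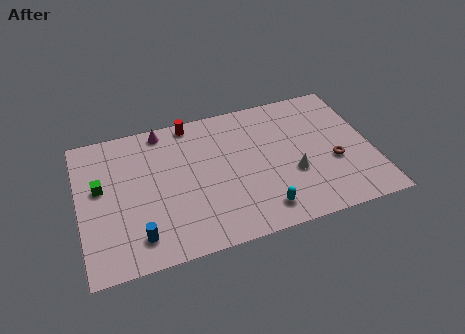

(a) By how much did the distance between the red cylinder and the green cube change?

+1.5

The distance was about 4.6 in the first image and 6.1 in the second, so they moved 1.5 units further apart.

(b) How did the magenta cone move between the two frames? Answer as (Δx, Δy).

(2.7, 2.5)

The magenta cone was at about (2.1, 6.3) and moved to about (4.8, 8.8).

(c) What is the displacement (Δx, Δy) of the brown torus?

(0.0, 2.4)

From the two frames, the brown torus sits at roughly (13.9, 1.4) before and (13.9, 3.8) after.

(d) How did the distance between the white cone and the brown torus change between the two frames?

-1.6

Before: roughly 3.9 units apart; after: 2.3. That's 1.6 units closer together.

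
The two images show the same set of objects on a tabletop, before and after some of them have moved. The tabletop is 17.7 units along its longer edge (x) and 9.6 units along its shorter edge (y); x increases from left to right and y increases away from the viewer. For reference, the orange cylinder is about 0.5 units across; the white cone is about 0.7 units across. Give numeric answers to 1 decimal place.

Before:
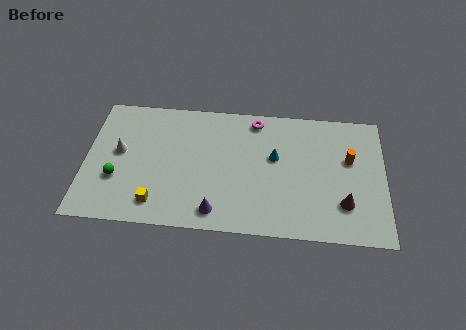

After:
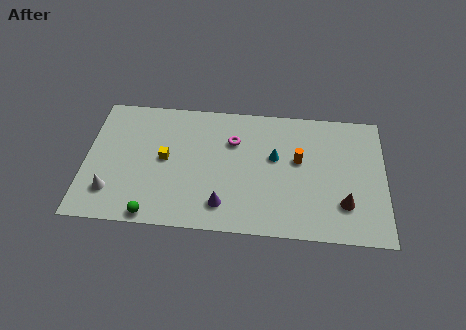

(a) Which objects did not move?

the brown cone and the cyan cone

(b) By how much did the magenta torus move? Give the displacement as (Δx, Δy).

(-1.3, -1.7)

The magenta torus was at about (10.0, 8.4) and moved to about (8.7, 6.7).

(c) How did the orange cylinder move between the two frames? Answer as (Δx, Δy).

(-3.0, -0.3)

From the two frames, the orange cylinder sits at roughly (15.6, 5.9) before and (12.6, 5.6) after.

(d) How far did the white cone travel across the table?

3.0

The white cone moved from about (2.0, 5.3) to (1.6, 2.3), a distance of √(0.4² + 3.0²) ≈ 3.0.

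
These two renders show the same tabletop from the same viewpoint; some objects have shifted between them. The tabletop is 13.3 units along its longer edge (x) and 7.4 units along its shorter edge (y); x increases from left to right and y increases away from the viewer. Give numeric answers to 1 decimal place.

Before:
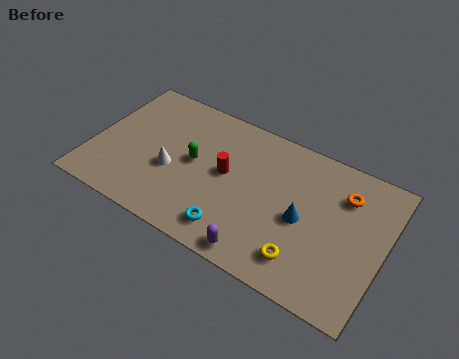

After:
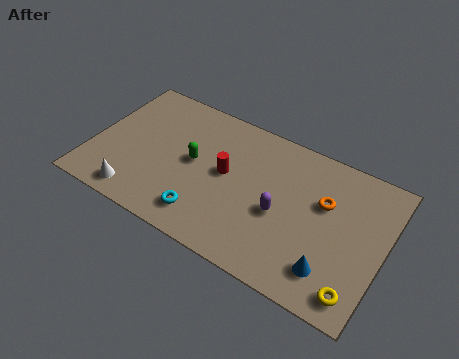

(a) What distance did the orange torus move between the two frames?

1.1

From (11.3, 5.5) to (10.5, 4.7), the orange torus covered √(0.8² + 0.8²) ≈ 1.1 units.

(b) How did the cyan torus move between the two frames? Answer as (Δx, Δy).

(-1.3, 0.1)

From the two frames, the cyan torus sits at roughly (6.8, 1.3) before and (5.5, 1.4) after.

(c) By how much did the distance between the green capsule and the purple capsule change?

-0.5

They were about 4.7 units apart before and 4.2 after — 0.5 units closer together.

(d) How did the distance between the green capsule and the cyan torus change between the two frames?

-0.7

Before: roughly 3.4 units apart; after: 2.7. That's 0.7 units closer together.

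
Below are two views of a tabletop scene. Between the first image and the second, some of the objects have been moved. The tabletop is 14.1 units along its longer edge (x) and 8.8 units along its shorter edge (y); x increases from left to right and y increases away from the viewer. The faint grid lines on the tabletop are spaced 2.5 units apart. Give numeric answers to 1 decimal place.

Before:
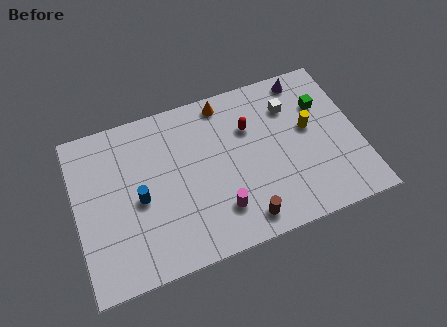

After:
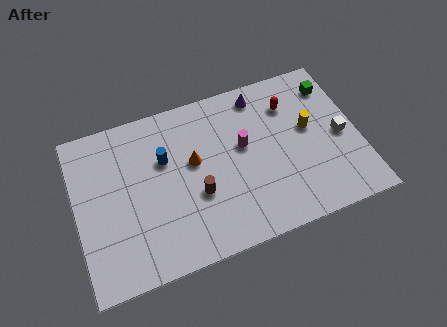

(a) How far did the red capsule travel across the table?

2.2

From (8.8, 6.0) to (10.9, 6.6), the red capsule covered √(2.1² + 0.6²) ≈ 2.2 units.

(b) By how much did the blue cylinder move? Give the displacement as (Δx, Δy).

(1.4, 1.7)

From the two frames, the blue cylinder sits at roughly (3.1, 4.0) before and (4.5, 5.7) after.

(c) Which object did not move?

the yellow cylinder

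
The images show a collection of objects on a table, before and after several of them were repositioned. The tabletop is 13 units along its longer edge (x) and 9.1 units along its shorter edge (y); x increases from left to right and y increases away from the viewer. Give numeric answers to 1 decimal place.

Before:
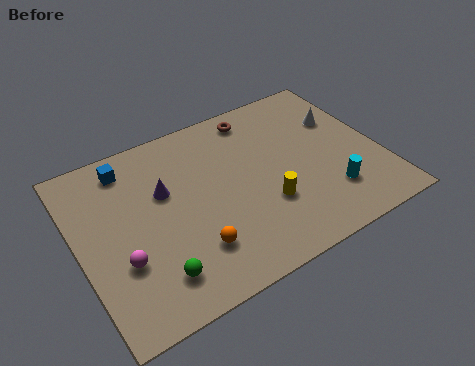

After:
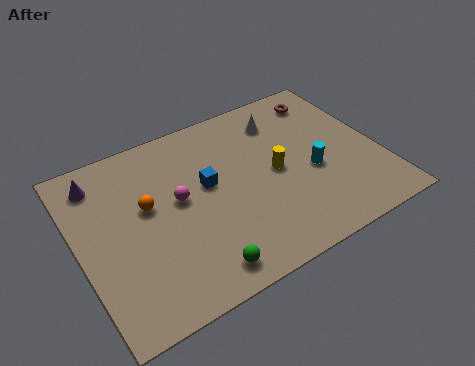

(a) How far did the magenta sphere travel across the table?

3.3

From (1.6, 3.1) to (4.3, 5.0), the magenta sphere covered √(2.7² + 1.9²) ≈ 3.3 units.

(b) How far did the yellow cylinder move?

1.7

The yellow cylinder moved from about (7.8, 3.0) to (8.5, 4.5), a distance of √(0.7² + 1.5²) ≈ 1.7.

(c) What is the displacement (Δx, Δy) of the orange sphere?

(-1.5, 3.0)

From the two frames, the orange sphere sits at roughly (4.5, 2.3) before and (3.0, 5.3) after.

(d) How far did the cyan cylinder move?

1.6

The cyan cylinder was near (10.5, 2.3) before and (10.0, 3.8) after, so it travelled √(0.5² + 1.5²) ≈ 1.6 units.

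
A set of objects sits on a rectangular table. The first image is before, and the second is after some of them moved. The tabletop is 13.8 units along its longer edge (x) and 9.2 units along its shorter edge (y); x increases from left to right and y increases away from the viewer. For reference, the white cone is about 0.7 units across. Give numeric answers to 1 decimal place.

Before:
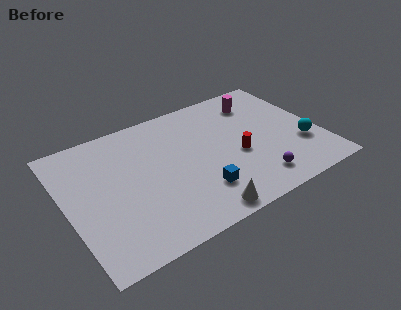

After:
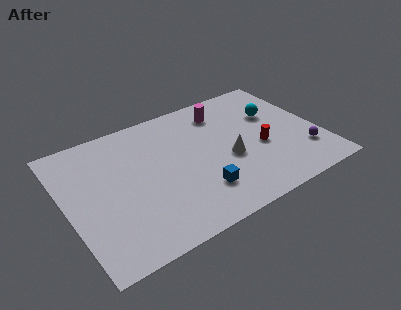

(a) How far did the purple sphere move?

3.0

The purple sphere was near (9.8, 1.6) before and (12.7, 2.4) after, so it travelled √(2.9² + 0.8²) ≈ 3.0 units.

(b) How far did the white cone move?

3.6

The white cone moved from about (6.6, 0.9) to (8.7, 3.8), a distance of √(2.1² + 2.9²) ≈ 3.6.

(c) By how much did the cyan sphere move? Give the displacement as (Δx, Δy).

(-1.0, 3.0)

From the two frames, the cyan sphere sits at roughly (12.7, 3.0) before and (11.7, 6.0) after.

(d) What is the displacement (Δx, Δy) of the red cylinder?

(1.3, 0.0)

From the two frames, the red cylinder sits at roughly (9.2, 3.8) before and (10.5, 3.8) after.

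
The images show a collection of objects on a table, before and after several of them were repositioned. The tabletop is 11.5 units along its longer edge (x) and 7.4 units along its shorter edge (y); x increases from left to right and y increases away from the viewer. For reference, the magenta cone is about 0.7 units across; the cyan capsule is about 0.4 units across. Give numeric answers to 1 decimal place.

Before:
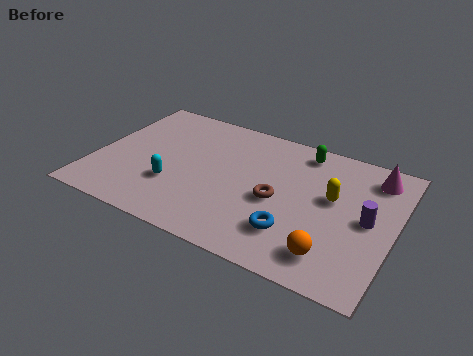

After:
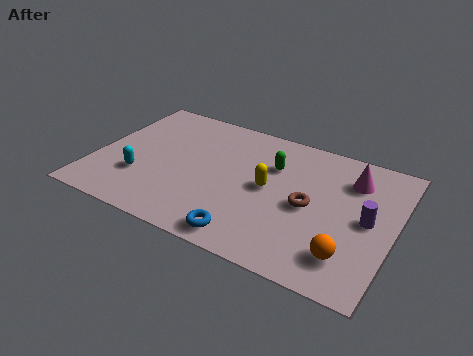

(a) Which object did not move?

the purple cylinder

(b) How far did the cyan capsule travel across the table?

1.3

From (3.2, 2.4) to (1.9, 2.3), the cyan capsule covered √(1.3² + 0.1²) ≈ 1.3 units.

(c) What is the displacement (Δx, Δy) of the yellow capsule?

(-2.4, -0.5)

The yellow capsule was at about (9.1, 4.3) and moved to about (6.7, 3.8).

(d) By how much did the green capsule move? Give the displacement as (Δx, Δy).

(-1.0, -1.3)

The green capsule started near (7.7, 6.4) and ended near (6.7, 5.1).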